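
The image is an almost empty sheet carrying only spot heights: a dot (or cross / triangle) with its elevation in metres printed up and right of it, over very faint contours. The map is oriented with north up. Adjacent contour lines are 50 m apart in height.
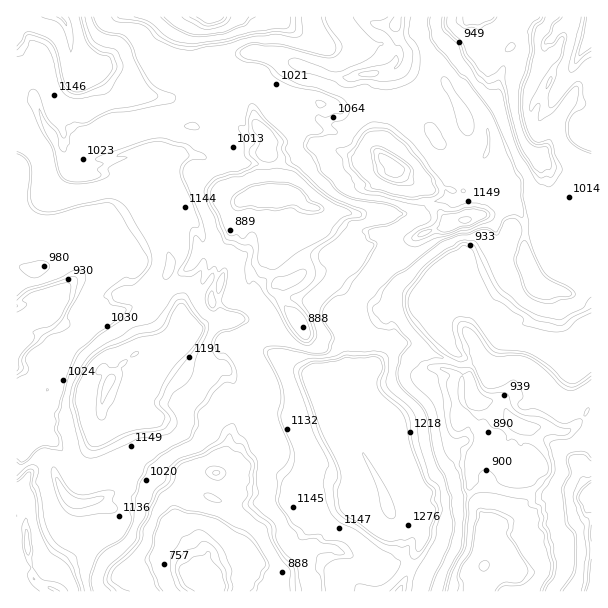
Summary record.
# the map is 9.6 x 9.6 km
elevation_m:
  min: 630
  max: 1410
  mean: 1050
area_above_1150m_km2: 16.3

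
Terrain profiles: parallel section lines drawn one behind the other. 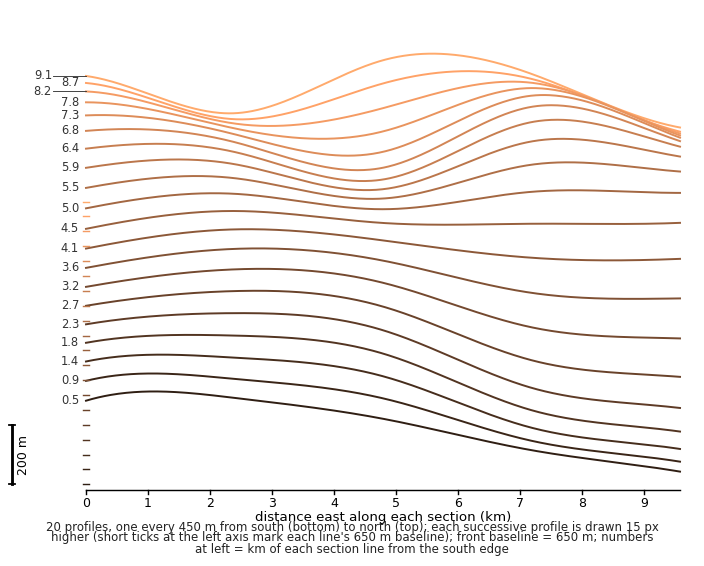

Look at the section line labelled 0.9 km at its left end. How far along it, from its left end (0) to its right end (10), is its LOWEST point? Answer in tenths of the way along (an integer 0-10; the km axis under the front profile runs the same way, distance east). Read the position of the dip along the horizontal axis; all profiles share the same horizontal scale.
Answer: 10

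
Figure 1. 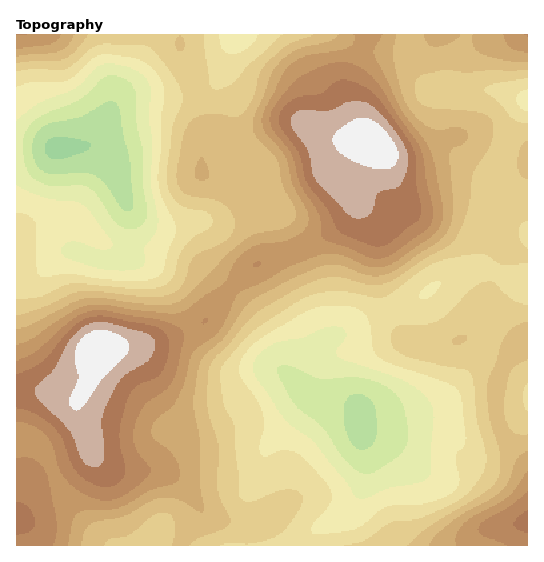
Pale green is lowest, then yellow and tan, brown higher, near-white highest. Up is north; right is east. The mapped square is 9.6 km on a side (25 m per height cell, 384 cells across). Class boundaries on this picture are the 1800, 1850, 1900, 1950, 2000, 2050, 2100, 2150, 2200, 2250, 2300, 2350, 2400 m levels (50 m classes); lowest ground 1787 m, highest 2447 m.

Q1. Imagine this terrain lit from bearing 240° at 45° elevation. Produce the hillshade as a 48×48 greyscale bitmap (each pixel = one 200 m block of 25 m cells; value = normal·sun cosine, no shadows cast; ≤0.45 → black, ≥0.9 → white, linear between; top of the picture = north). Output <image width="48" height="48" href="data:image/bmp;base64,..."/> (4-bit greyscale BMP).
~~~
<image width="48" height="48" href="data:image/bmp;base64,Qk32BAAAAAAAAHYAAAAoAAAAMAAAADAAAAABAAQAAAAAAIAEAAATCwAAEwsAABAAAAAAAAAAAAAAABEREQAiIiIAMzMzAERERABVVVUAZmZmAHd3dwCIiIgAmZmZAKqqqgC7u7sAzMzMAN3d3QDu7u4A////AJh2VWeZmJmZmJmqmZiIh3eIiImZmqu7u4h1VWiZmImqqZmZmId3d3eJmIiZmruqqodlVompmImruYd4iId3d3iZh3eIiJmZmXZmeKupiIq7qGVniId3d3iJh2d3d3d4mXdmiruph4q6llVniId3dmd4h3d3iIiImYd3m8uod4mYdVZmeIh3ZVV4h3iImqmaqod4vcuYd4h2ZWZmeIh2VUVoiIiau6qru4d5zcl2ZmdmZWZVeJh2VEVoiZmru6q8uoeL3bhlVWZmZmVWeIh1REV4mZqrqqvMqYis3adVRWZ3ZlVWeIdlREaJqqq7qazLl5rN7JZVVWeIZVVmd3ZVVVeKqqq6qs3Jdrze24ZlVXiHZEVndlVVZmeaqqu6q824ZszdyoZmZniHVEZ3ZUVnd3iauru6q8y3Zbu7qYdmZ4h2VFZ2REV4h3iru7u6q8ynZqqqqYdmeIh1RFZlNFeJmImrzMu7u8ynZomZqph3eJhlREVURWiZqaq8zMy7u8yod4iaqqmHiIdUNEVVVomqqqu8zMy7u7upiIiau6mIiHZURVZlZ5qqqqq8zMu7qqqpmYiau6mHd2VFZ2ZWeJqqmZq7y7qqqZmaqoiaqphlVURFiHVWeJmZmZq7upmJmYiZmniJmHUyIiNGiHVWeIiJmaq7qYd4iIiJmHeIh1MQESJHmXVWeIiJmqu7qHd4mYiIh3d3dlIREiRXmXZmeIiJmqu7mHeJmZiHd3d4dkIRI0V5mYd4iIiJqru7mHiJmZiHd3eIdTIiNFeaqZmZmIiJmrzLmHiJmpmIiHd3ZERFZ4m7qZq6mIiZmrzLmHeJqqmZmWZmZmeIiavLqZqqmIiZms3cl2Z5qqmZmWZneJmYmau7mImZh3iZq83bl2d4iZmZmHZniZmHeJq6mImZdniavMzKmHd3d4mZiHd4iZhlaKu7mZqpd3iazMupiIdlVniYiHd4iIZEabzLqrupiIm83cuZiIdTNXiYiHd3d2Q0i93cu8upiave7cqYiIZCNWiJmWZmZlRGnO7tu7qYmb3v7bmIiHUyNWeJmWVVZlRXve7tuqmJmr7/7KiJmXQjRWeJmlRFZlVpve7cuYiJms7+2piaqFMjRneJqjNFd2eKvd3cqYiIis/+yZmrp0IjVneJqiNHiIiavd3cqYiIm+/9uqu6hSAUaIeJqjNYmZmrzd3cqYeJvf/sqqupYgAViId4mUV5qpqrzd3LqHeK3v/bmaqWMAA2iHZ3iGaJqpmrzN3LmHeL3u25iJh1EABHd2ZmZXeJmZmrzMy6mHeKzcuXeIhjAAJXdmZVRIiJmIiavMy6mHeKvLl2eIdSAARnd3ZlVZmZmHeavMzLmIiKvLmHiYdSADZ4iIh3eJqqmHebzN3Ll3iavLqYmXZDIkeJmZmZqqq7l2ebzd3Lh3iaq6qYiHVENGiZqqqru6u7l2iszMzKdmeJmZmHdmZVVXmqqqq7u6qpdmiru7u5ZVZ4mZh2ZniHZoqqmqq7zKqoZniqqquoZVV4mYdmZ5qoZoq6mZq8zA=="/>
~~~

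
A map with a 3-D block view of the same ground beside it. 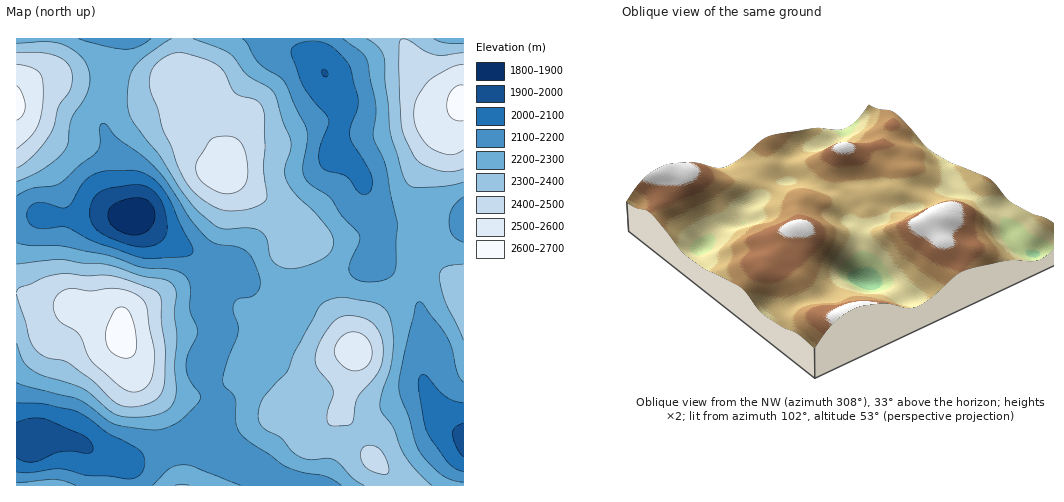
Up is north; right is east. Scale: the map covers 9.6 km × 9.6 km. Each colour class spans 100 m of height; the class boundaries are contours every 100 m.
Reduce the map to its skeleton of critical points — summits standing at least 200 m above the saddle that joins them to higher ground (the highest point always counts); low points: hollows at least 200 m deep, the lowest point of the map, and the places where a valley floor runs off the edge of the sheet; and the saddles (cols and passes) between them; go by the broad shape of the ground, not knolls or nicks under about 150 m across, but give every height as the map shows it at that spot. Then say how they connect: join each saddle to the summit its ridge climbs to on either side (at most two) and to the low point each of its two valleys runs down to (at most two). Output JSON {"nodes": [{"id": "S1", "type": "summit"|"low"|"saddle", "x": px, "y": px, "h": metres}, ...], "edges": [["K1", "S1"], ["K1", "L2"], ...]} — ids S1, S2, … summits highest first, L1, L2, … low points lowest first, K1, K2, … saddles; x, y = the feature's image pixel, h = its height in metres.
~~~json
{"nodes": [
{"id": "S1", "type": "summit", "x": 122, "y": 334, "h": 2629},
{"id": "S2", "type": "summit", "x": 462, "y": 105, "h": 2623},
{"id": "S3", "type": "summit", "x": 17, "y": 106, "h": 2622},
{"id": "S4", "type": "summit", "x": 227, "y": 170, "h": 2574},
{"id": "S5", "type": "summit", "x": 354, "y": 350, "h": 2561},
{"id": "L1", "type": "low", "x": 133, "y": 217, "h": 1819},
{"id": "L2", "type": "low", "x": 33, "y": 441, "h": 1917},
{"id": "L3", "type": "low", "x": 463, "y": 440, "h": 1961},
{"id": "L4", "type": "low", "x": 325, "y": 74, "h": 1998},
{"id": "K1", "type": "saddle", "x": 358, "y": 436, "h": 2386},
{"id": "K2", "type": "saddle", "x": 319, "y": 281, "h": 2251},
{"id": "K3", "type": "saddle", "x": 106, "y": 95, "h": 2245},
{"id": "K4", "type": "saddle", "x": 405, "y": 284, "h": 2223},
{"id": "K5", "type": "saddle", "x": 213, "y": 392, "h": 2189}],
"edges": [["K1", "S5"], ["K1", "L2"], ["K1", "L3"], ["K2", "S4"], ["K2", "S5"], ["K2", "L1"], ["K2", "L4"], ["K3", "S3"], ["K3", "S4"], ["K3", "L1"], ["K4", "S5"], ["K4", "L3"], ["K4", "L4"], ["K5", "S1"], ["K5", "S2"], ["K5", "L1"], ["K5", "L2"]]}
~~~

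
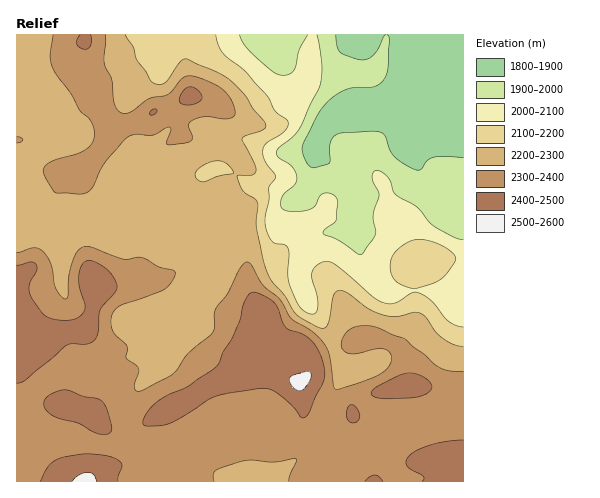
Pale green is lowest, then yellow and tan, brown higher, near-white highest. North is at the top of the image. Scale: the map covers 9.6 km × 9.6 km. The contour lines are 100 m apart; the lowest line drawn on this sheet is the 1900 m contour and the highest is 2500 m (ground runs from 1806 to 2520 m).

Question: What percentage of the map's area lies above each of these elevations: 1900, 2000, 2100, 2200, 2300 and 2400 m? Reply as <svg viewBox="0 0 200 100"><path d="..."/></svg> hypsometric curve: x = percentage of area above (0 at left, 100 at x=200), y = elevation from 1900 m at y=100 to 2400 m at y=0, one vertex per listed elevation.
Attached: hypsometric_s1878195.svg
<svg viewBox="0 0 200 100"><path d="M186 100l-17-20-18-20-14-20-54-20-60-20"/></svg>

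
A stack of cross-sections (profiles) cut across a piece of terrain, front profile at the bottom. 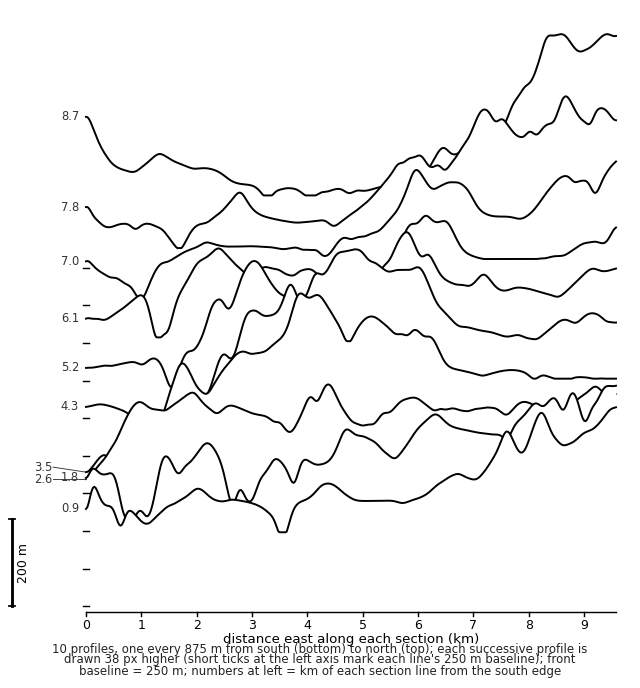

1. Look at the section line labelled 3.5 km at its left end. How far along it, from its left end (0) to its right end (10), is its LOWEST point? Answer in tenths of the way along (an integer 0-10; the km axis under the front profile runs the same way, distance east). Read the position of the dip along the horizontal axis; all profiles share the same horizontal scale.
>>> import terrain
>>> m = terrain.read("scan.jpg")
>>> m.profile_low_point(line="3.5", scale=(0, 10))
0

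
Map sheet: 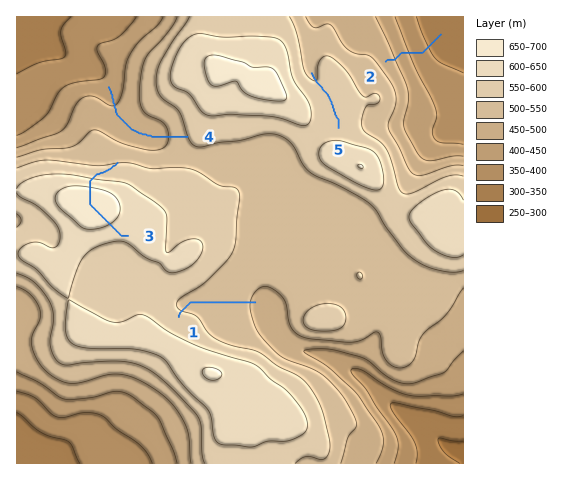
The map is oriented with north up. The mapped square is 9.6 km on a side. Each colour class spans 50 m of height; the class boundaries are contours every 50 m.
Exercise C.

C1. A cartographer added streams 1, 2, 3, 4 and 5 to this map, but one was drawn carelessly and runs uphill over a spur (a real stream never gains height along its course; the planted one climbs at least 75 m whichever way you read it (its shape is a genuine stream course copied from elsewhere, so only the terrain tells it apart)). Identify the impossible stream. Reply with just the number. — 3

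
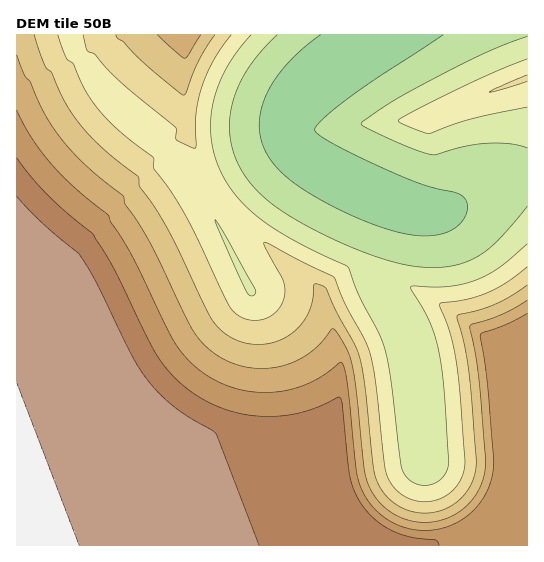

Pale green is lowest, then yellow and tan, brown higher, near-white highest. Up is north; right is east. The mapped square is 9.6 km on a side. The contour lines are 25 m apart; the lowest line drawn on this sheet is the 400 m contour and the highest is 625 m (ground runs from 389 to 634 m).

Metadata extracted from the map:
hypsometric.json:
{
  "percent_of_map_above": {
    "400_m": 92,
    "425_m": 82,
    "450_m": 71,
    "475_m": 59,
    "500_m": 50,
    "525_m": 42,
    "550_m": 36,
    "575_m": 27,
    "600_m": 18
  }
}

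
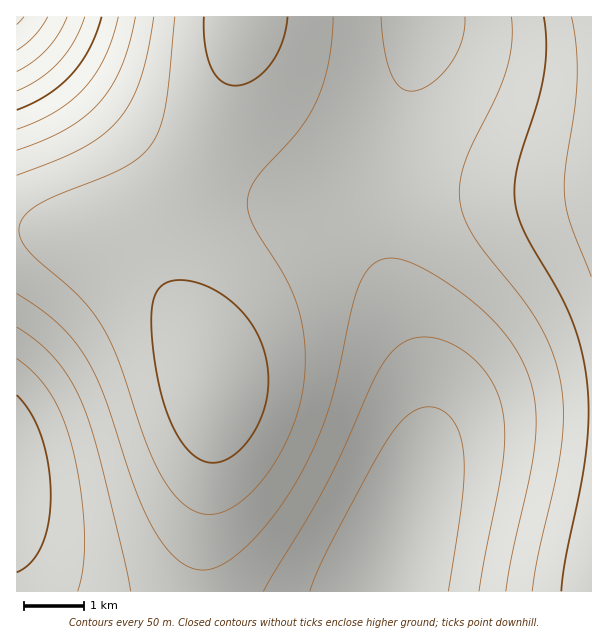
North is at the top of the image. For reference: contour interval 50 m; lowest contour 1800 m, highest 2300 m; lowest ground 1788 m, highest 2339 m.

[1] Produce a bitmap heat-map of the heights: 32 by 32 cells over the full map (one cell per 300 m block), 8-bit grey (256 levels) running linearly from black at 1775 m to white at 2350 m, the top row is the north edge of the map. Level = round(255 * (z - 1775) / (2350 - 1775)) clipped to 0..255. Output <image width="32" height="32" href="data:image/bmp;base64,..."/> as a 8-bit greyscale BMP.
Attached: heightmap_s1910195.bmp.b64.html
<image width="32" height="32" href="data:image/bmp;base64,Qk02CAAAAAAAADYEAAAoAAAAIAAAACAAAAABAAgAAAAAAAAEAAATCwAAEwsAAAABAAAAAAAAAAAAAAEBAQACAgIAAwMDAAQEBAAFBQUABgYGAAcHBwAICAgACQkJAAoKCgALCwsADAwMAA0NDQAODg4ADw8PABAQEAAREREAEhISABMTEwAUFBQAFRUVABYWFgAXFxcAGBgYABkZGQAaGhoAGxsbABwcHAAdHR0AHh4eAB8fHwAgICAAISEhACIiIgAjIyMAJCQkACUlJQAmJiYAJycnACgoKAApKSkAKioqACsrKwAsLCwALS0tAC4uLgAvLy8AMDAwADExMQAyMjIAMzMzADQ0NAA1NTUANjY2ADc3NwA4ODgAOTk5ADo6OgA7OzsAPDw8AD09PQA+Pj4APz8/AEBAQABBQUEAQkJCAENDQwBEREQARUVFAEZGRgBHR0cASEhIAElJSQBKSkoAS0tLAExMTABNTU0ATk5OAE9PTwBQUFAAUVFRAFJSUgBTU1MAVFRUAFVVVQBWVlYAV1dXAFhYWABZWVkAWlpaAFtbWwBcXFwAXV1dAF5eXgBfX18AYGBgAGFhYQBiYmIAY2NjAGRkZABlZWUAZmZmAGdnZwBoaGgAaWlpAGpqagBra2sAbGxsAG1tbQBubm4Ab29vAHBwcABxcXEAcnJyAHNzcwB0dHQAdXV1AHZ2dgB3d3cAeHh4AHl5eQB6enoAe3t7AHx8fAB9fX0Afn5+AH9/fwCAgIAAgYGBAIKCggCDg4MAhISEAIWFhQCGhoYAh4eHAIiIiACJiYkAioqKAIuLiwCMjIwAjY2NAI6OjgCPj48AkJCQAJGRkQCSkpIAk5OTAJSUlACVlZUAlpaWAJeXlwCYmJgAmZmZAJqamgCbm5sAnJycAJ2dnQCenp4An5+fAKCgoAChoaEAoqKiAKOjowCkpKQApaWlAKampgCnp6cAqKioAKmpqQCqqqoAq6urAKysrACtra0Arq6uAK+vrwCwsLAAsbGxALKysgCzs7MAtLS0ALW1tQC2trYAt7e3ALi4uAC5ubkAurq6ALu7uwC8vLwAvb29AL6+vgC/v78AwMDAAMHBwQDCwsIAw8PDAMTExADFxcUAxsbGAMfHxwDIyMgAycnJAMrKygDLy8sAzMzMAM3NzQDOzs4Az8/PANDQ0ADR0dEA0tLSANPT0wDU1NQA1dXVANbW1gDX19cA2NjYANnZ2QDa2toA29vbANzc3ADd3d0A3t7eAN/f3wDg4OAA4eHhAOLi4gDj4+MA5OTkAOXl5QDm5uYA5+fnAOjo6ADp6ekA6urqAOvr6wDs7OwA7e3tAO7u7gDv7+8A8PDwAPHx8QDy8vIA8/PzAPT09AD19fUA9vb2APf39wD4+PgA+fn5APr6+gD7+/sA/Pz8AP39/QD+/v4A////AGhscnqCipKZnqKioJuUjIN6cmtmZGZrdH+Mm6q5x9XgY2hveIGLlJyip6imoZqRh351bWdlZmpyfYqYp7bF099fZW13gYyXoKitr62ooZeNg3lwamZmanF7h5Wks8LR3Vtia3eDj5qlrbO2tbCon5SJfnVtaGdqcHmFkqGwv87bWGBrd4SSn6q0u769uLCmm4+EeXFraWtweIOPnay7ythWX2t4h5aksLrCxsXAuK6jlop/dW9rbHB3gY2aqbjH1lVfbHuKmqm2wcnNzcjAtqqdkIR6cm5ucXeAi5emtMTTVmFvfo6errzH0NTUz8i9saSWin93cnByd3+JlaOywdFZZXKCk6Ozwc3W2trWzsO3qpyQhHt1c3R5gImUobC/z15peIeYqLjG0trf39vTyLyvopWJgHp3eHuBipWhr77OZXB+jp6uvcrV3uLi3tbMwLOmmY6Ffnt8f4SMlqKvvs5ueYaVpLPBztjf4+Pf187Ctqmdk4qEgYCDiJCZpbLAz3mDkJ2ruMXQ2d/j4t7XzcO3rKGXj4mGhomOlZ6ptcPRhY+aprK9yNLZ3uDf29XMwrito5qTjoyNj5SbpK66xtSRmqSuuMLL0tjc3dzY0crBt66lnpiUkpOWm6KqtL/L2J2lrba+xs3S19nZ19PNxr62rqehnJmYmp2jqbG7xdDcqK+2vcPJztLU1tXTzsnDvLWuqKOgnp6gpKqxuMHL1eCyuL3Dx8vO0dLS0M7Kxb+5s66ppqOjpKersbe/yNHa5Lm+w8fKzM7Pz87MycXBvLeyrqqopqeorLG3vsXO1t/ovcLFyMvMzc3My8jFwb25tbGtq6mpqqywtrzDy9Pb4+y9wsXHycrLysnIxcK/u7e0sK6sq6usr7S5wMfO1t7m7rm9wcTGx8jIx8bDwb66t7OwrqysrK6xtrvCydHZ4ejwsLW5vb/Cw8TFxMPBvru4tbKvraytrrG2vMLJ0dnh6fGkqa6zt7u/wcPExMLAvbq3s7Cura2usbW6wcjQ2ODp8ZSaoKets7m+wcTFxcPBvbm2sq+trK2vs7i/xs7W3+fwgYmRmqKrs7rAxcfIx8XBvbi0sK2rq62wtbvDy9Pc5u9tdoCLl6Kttr/FyszLycXBu7axraqpqq2yuL/H0Nrk7lljb32LmaazvsbMz9DOysS+uLKtqaeoqq60u8TN1+LtRVFfbn+QoK+8x8/T1NLOyMG6s62opaWnq7C4wMrV4e0xP09hdIeaq7vI0dbY1tHLxLu0rKejoqSorbW+yNTg7SAvQVVqf5SoucjT2drZ1M3FvbSspqKgoqWrs7zH0+HvEiI1SmF4j6S4x9Pa3NvWz8e9tKyloZ+gpKqyvMfU4vE="/>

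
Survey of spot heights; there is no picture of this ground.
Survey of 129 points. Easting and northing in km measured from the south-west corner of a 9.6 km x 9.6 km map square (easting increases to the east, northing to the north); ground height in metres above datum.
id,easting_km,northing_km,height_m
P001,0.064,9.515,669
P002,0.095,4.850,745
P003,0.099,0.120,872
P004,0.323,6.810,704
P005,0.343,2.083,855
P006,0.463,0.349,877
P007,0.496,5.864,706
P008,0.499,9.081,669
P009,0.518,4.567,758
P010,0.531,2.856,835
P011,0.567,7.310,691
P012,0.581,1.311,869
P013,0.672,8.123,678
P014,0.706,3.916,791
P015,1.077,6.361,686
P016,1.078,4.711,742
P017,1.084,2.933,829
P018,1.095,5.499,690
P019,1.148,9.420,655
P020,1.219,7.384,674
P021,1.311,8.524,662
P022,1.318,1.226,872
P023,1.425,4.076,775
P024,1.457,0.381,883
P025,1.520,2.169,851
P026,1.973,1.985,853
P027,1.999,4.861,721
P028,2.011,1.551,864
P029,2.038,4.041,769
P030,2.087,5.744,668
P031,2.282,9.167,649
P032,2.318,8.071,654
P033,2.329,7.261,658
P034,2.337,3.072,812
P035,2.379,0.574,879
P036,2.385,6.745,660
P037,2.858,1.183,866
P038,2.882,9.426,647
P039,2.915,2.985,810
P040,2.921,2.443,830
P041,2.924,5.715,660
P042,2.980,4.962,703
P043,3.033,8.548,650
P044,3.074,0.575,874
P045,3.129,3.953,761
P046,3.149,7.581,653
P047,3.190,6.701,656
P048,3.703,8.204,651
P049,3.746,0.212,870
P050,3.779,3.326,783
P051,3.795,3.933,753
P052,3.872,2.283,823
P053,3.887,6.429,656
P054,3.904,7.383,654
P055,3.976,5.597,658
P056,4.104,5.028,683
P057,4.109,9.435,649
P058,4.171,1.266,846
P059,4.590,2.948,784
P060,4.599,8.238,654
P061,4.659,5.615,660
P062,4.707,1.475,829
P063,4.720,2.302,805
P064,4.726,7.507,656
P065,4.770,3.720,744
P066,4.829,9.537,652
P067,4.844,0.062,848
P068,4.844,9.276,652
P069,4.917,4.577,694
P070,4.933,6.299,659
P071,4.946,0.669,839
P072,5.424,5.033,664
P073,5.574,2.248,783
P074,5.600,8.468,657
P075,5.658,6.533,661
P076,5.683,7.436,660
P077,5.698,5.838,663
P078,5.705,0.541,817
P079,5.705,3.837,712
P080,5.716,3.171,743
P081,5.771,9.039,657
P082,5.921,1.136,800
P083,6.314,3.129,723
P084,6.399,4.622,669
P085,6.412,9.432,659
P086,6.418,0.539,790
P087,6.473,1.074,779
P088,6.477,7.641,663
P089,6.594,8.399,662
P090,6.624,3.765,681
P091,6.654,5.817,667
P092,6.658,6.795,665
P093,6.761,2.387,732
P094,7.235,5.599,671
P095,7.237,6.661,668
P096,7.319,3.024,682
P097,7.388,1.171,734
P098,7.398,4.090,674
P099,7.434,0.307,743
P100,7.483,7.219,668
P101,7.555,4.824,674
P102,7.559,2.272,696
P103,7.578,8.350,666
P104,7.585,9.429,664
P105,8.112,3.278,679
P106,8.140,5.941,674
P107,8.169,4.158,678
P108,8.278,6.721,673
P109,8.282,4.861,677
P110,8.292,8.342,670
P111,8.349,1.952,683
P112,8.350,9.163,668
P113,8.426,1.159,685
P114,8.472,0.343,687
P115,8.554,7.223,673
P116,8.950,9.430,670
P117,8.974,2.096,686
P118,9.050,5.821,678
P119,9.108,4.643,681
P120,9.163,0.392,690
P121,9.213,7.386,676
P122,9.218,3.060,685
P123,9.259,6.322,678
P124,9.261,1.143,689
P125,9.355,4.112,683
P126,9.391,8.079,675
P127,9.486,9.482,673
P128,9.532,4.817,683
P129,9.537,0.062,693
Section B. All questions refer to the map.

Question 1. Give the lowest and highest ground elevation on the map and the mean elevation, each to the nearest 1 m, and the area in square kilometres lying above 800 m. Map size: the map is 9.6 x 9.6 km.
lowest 646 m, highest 885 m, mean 720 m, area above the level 18.1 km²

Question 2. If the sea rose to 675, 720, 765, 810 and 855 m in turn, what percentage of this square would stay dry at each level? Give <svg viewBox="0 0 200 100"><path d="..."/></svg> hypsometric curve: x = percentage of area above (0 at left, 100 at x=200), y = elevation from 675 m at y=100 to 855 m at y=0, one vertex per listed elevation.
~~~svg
<svg viewBox="0 0 200 100"><path d="M118 100l-48-25-17-25-18-25-19-25"/></svg>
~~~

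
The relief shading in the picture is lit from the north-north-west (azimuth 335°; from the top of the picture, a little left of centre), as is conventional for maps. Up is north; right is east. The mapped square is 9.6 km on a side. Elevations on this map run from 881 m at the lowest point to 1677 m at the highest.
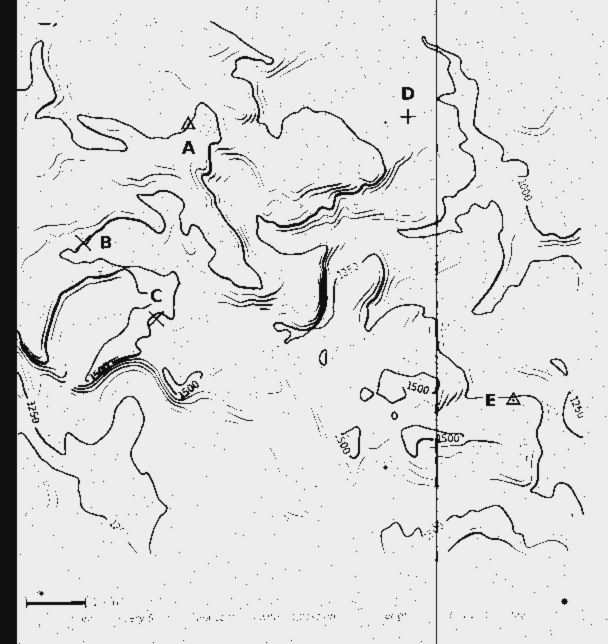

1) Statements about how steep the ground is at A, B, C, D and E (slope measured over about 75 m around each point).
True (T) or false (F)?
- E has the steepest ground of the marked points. F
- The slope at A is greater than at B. T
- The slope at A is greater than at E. T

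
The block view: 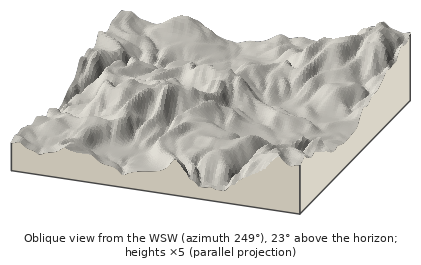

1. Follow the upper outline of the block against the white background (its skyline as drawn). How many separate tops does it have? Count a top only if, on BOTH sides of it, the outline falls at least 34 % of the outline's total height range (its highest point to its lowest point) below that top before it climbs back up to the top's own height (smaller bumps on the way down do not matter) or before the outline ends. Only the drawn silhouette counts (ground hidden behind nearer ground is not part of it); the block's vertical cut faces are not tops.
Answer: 0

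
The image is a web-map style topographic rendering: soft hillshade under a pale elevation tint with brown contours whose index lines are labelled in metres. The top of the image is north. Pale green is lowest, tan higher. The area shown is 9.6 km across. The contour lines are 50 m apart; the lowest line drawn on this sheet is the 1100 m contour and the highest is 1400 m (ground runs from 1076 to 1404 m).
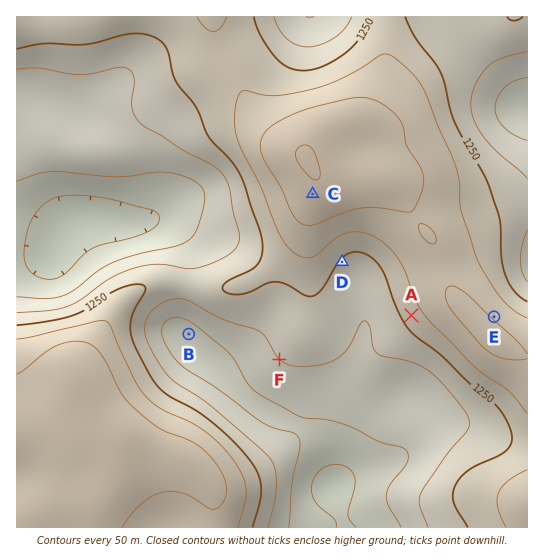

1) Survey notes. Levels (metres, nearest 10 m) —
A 1270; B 1130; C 1390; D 1240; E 1350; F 1200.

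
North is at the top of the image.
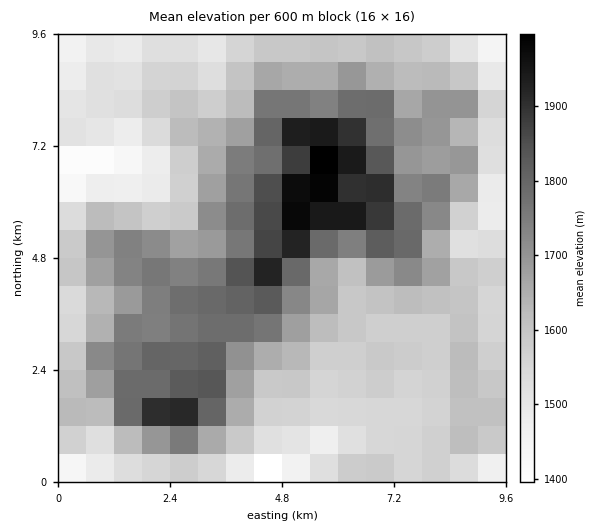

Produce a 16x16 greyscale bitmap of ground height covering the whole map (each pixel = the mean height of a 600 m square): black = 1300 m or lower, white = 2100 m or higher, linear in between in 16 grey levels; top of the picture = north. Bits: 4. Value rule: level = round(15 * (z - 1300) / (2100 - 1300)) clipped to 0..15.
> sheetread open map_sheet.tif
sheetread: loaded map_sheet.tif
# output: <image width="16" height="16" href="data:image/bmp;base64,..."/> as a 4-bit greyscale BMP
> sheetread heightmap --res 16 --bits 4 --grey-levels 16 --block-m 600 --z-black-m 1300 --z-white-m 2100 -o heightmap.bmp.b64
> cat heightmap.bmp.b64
<image width="16" height="16" href="data:image/bmp;base64,Qk32AAAAAAAAAHYAAAAoAAAAEAAAABAAAAABAAQAAAAAAIAAAAATCwAAEwsAABAAAAAAAAAAAAAAABEREQAiIiIAMzMzAERERABVVVUAZmZmAHd3dwCIiIgAmZmZAKqqqgC7u7sAzMzMAN3d3QDu7u4A////ADNFVTI0VVVDVGeXVENFVWVmm8l1VVVVZmeZqnVVVVVlWJmah2VVVWVWiJmZdlVVZVZ4mZqHVmZlZ4mJrJdnh1VXiHebyYqXREZlWJvcy5hTIzNXmt27iHMiI1eJvcp3dEQ0ZnnMuYdkREVlaZiZd3U0RVRnd3ZmVDRERFVWVmVD"/>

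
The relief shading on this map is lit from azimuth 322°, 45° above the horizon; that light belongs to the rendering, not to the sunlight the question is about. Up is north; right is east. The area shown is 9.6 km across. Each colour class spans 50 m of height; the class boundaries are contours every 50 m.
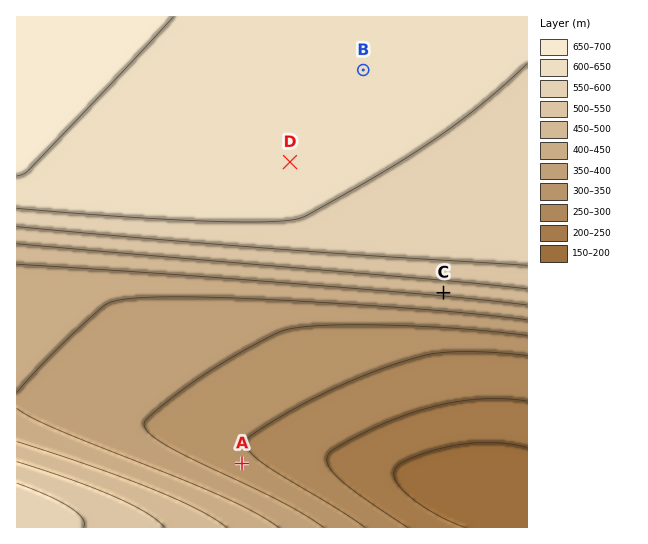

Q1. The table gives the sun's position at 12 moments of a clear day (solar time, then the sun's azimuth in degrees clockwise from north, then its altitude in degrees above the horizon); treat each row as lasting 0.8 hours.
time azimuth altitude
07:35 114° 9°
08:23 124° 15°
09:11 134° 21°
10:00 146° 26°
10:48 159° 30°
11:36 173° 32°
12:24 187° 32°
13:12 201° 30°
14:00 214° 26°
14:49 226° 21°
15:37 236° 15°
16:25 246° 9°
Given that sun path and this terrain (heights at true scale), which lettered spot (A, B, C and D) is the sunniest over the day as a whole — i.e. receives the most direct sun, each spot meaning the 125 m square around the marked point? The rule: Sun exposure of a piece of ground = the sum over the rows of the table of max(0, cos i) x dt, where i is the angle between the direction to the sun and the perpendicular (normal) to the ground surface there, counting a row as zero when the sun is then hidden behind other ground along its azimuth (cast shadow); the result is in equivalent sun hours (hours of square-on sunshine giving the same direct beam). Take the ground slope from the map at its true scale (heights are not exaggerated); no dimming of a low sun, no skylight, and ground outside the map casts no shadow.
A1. C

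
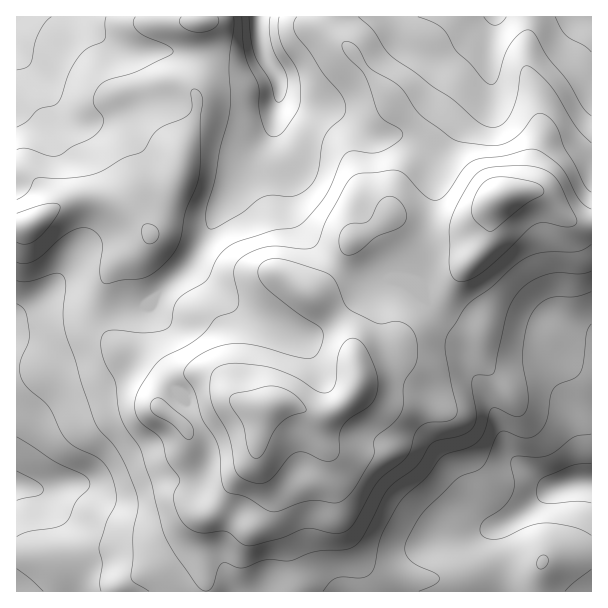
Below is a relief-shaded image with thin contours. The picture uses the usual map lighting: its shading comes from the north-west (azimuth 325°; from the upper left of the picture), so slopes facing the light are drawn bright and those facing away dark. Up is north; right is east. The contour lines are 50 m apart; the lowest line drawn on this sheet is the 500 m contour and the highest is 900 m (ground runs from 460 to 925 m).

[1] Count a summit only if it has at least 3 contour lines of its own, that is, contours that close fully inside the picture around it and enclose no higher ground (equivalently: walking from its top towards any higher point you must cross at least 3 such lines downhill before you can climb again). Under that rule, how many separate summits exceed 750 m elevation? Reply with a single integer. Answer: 1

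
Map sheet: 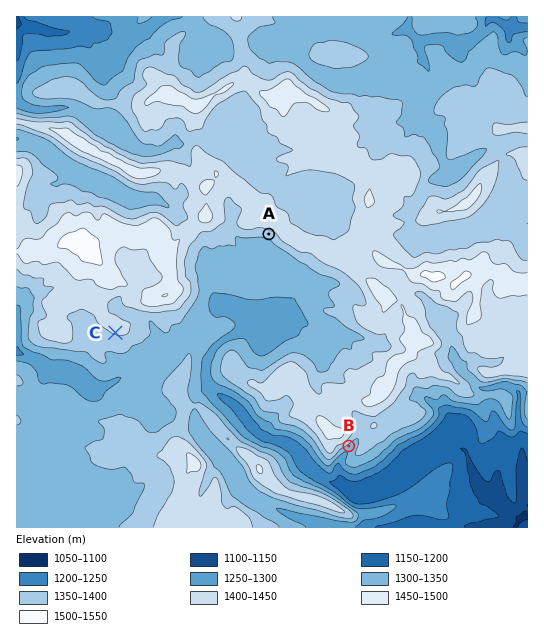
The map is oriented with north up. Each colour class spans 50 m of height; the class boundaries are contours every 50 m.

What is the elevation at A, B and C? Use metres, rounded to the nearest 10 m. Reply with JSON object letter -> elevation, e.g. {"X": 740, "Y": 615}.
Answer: {"A": 1370, "B": 1330, "C": 1400}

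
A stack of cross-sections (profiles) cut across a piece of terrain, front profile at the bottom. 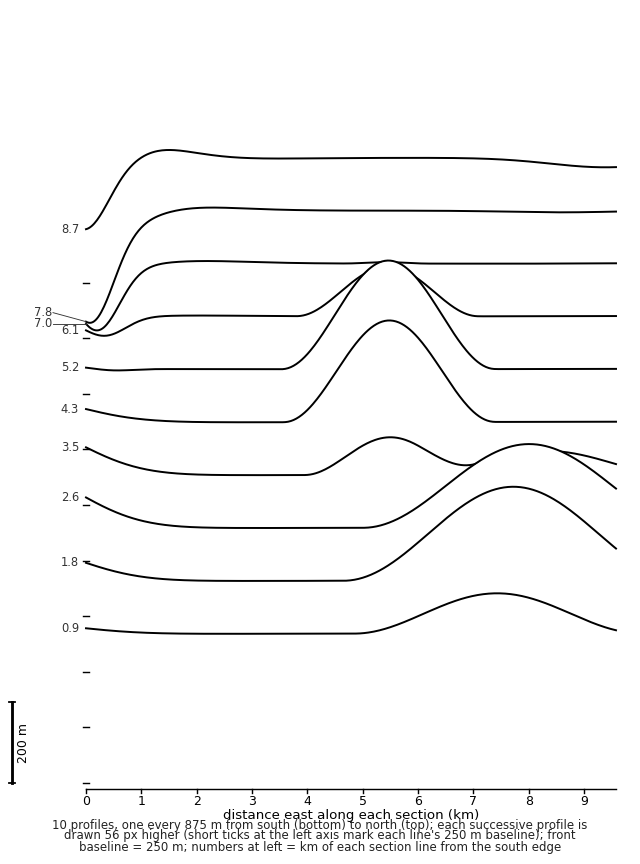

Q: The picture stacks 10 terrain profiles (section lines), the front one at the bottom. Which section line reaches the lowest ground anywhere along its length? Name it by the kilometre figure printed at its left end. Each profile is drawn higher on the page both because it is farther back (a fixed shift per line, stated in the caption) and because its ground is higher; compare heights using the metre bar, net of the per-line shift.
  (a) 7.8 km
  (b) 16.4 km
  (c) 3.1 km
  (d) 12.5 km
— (a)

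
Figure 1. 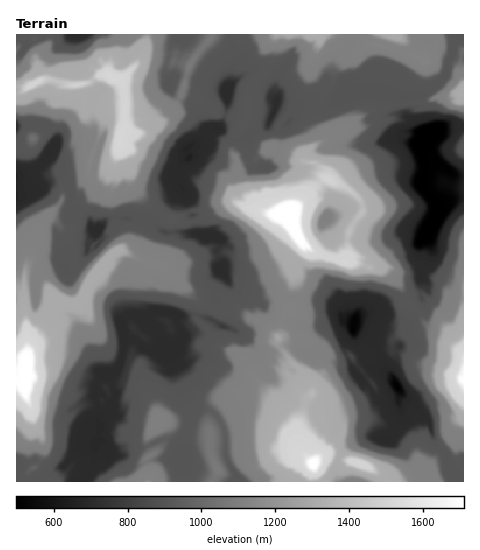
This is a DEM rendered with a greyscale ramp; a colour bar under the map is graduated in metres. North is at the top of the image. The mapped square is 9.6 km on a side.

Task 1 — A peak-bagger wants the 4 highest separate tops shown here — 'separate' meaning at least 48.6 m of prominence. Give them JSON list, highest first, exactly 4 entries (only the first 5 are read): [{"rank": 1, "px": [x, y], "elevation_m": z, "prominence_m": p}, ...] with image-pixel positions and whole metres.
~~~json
[{"rank": 1, "px": [291, 214], "elevation_m": 1711, "prominence_m": 1213}, {"rank": 2, "px": [314, 464], "elevation_m": 1707, "prominence_m": 599}, {"rank": 3, "px": [119, 140], "elevation_m": 1519, "prominence_m": 614}, {"rank": 4, "px": [361, 464], "elevation_m": 1508, "prominence_m": 196}]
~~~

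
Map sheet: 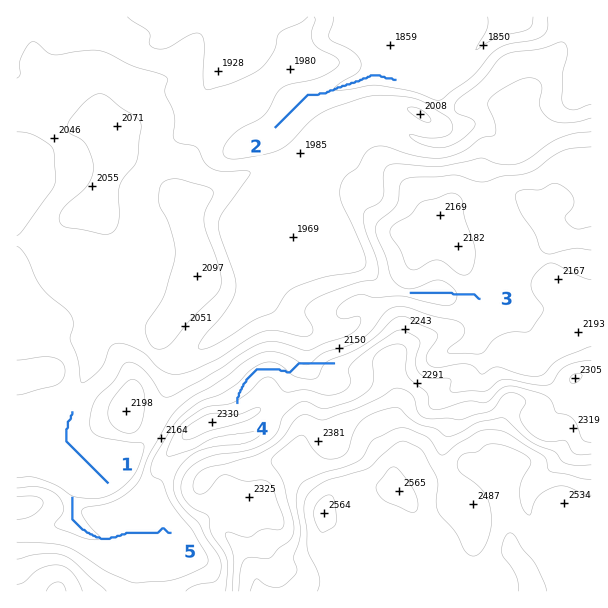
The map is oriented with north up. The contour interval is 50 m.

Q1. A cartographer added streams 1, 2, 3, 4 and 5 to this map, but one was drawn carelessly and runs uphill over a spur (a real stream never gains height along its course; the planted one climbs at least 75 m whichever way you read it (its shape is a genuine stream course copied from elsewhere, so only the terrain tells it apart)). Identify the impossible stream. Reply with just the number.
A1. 4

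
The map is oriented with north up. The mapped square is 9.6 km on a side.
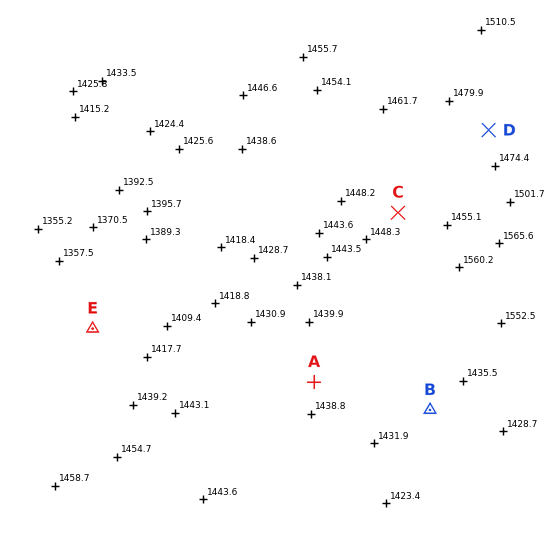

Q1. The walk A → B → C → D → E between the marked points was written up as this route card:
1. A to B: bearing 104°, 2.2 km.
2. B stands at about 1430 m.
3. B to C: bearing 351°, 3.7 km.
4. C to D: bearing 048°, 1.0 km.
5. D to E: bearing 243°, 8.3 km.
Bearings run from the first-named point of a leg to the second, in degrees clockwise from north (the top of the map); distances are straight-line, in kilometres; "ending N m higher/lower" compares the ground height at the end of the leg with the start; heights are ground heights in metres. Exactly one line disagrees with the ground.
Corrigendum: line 4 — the distance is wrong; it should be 2.3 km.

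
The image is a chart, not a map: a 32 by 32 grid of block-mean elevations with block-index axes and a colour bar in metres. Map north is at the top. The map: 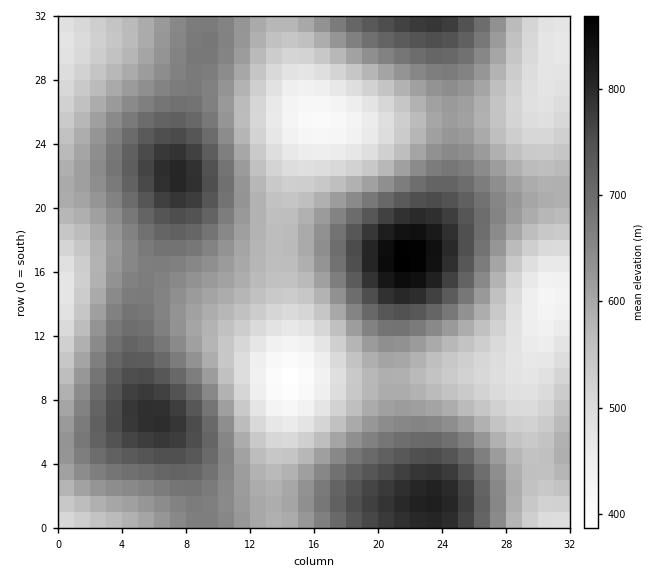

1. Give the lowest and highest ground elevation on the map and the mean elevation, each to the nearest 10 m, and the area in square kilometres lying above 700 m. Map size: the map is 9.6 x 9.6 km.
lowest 380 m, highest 870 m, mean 620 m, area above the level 19.3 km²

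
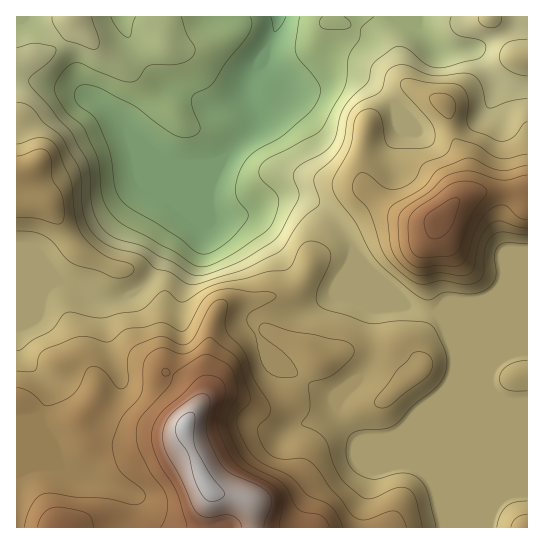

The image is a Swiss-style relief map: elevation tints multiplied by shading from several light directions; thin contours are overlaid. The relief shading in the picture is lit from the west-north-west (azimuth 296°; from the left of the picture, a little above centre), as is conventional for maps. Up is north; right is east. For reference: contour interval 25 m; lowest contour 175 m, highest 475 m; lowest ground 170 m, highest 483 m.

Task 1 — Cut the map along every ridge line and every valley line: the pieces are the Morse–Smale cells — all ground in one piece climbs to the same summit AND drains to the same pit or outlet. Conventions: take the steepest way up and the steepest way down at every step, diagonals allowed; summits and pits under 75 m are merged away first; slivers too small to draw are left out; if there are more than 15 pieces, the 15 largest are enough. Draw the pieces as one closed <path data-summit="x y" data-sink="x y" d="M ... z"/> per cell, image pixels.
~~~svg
<path data-summit="186 426" data-sink="278 17" d="M358 16l-342 1 1 511 511-1-1-215-90 1-22-4-9-4-9-12-22-17-19-21-11-24-6-9-16-14-21-11-16-1-12 3-27 14-17 4-17 2-2-4-2-26 7-20 13-18 22-21 5-9 0-6-7-13-2-12 2-11 12-20 3-1-3 5 3 6 15 14 16 1 8-3 12-8 13-16 25-23 4-9z"/><path data-summit="442 215" data-sink="278 17" d="M401 16l-42 0-6 18-25 23-13 16-20 11-16-1-15-14-3-10-12 20-2 11 2 12 7 13 0 6-5 9-22 21-13 18-7 20 2 26 2 4 17-2 17-4 27-14 12-3 16 1 21 11 16 14 6 9 11 24 19 21 20 15 11 14 9 4 22 4 90-1 1-225-10 0-20-7-21-27-6-4-13 3-20-1-23-28z"/><path data-summit="186 426" data-sink="278 17" d="M527 16l-126 1 14 6 23 28 20 1 13-3 6 4 21 27 20 7 9 0z"/>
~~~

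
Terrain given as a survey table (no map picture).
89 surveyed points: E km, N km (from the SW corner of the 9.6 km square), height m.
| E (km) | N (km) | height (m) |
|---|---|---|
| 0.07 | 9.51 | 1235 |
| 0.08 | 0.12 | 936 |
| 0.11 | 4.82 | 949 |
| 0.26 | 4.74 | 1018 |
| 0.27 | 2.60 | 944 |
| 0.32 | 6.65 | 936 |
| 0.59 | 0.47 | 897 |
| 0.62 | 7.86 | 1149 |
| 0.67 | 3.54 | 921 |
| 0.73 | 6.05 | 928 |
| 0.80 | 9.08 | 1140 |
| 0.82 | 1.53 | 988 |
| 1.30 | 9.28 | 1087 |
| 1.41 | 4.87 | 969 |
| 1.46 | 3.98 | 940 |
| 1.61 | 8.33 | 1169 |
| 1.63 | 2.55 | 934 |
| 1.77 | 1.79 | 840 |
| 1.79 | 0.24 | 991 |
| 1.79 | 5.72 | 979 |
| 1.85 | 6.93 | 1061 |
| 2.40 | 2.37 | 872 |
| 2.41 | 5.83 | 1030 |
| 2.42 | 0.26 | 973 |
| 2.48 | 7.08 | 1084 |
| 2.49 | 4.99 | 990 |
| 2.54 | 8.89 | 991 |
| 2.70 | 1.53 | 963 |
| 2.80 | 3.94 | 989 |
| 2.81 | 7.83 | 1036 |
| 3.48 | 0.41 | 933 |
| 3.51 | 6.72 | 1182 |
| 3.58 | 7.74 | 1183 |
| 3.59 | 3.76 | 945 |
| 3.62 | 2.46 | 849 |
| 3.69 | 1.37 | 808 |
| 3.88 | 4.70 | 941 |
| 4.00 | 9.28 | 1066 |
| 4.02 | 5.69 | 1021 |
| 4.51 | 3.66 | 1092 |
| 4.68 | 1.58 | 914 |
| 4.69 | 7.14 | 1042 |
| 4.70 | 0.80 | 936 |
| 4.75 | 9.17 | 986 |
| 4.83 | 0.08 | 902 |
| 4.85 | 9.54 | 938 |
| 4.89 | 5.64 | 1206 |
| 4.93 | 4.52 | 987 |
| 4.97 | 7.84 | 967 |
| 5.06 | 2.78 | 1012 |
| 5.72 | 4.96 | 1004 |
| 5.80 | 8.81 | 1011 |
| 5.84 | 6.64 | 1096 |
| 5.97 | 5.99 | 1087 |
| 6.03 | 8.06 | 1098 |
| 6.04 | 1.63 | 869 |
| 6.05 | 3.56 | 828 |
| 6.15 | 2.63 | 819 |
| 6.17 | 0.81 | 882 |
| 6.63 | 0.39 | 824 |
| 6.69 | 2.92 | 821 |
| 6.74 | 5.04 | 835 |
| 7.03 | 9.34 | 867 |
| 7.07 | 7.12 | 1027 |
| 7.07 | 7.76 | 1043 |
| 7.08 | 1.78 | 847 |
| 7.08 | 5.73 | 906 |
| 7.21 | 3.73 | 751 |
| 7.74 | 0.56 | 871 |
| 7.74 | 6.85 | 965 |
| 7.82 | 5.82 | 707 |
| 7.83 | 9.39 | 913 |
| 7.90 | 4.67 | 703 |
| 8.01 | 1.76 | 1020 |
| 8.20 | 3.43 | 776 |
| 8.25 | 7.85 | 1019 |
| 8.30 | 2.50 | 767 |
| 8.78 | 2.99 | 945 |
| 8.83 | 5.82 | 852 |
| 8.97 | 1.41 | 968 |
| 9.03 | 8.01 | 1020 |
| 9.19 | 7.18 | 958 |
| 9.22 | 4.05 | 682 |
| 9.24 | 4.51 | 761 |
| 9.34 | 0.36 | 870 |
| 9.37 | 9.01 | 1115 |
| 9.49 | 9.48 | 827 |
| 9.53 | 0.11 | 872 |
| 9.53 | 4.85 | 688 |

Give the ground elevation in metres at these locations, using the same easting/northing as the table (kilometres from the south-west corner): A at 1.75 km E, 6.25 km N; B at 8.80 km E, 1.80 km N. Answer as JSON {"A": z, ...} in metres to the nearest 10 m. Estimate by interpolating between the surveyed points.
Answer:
{"A": 1010, "B": 880}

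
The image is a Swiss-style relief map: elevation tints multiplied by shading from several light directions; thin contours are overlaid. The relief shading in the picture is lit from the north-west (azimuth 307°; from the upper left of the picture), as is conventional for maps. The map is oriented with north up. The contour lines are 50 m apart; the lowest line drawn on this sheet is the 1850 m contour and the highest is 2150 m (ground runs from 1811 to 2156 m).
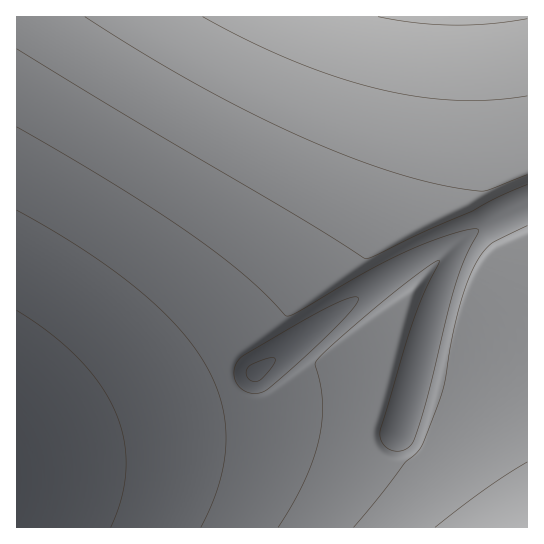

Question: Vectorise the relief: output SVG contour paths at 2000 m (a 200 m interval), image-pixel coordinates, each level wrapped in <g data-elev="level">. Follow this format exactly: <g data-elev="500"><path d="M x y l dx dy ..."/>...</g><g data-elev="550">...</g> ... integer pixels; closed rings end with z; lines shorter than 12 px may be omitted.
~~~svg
<g data-elev="2000"><path d="M527 226l-35 17-8 8-7 10-8 18-8 23-10 39-8 49-20 53-6 10-13 10-23 31-27 33"/><path d="M17 49l116 70 172 102 60 37 11-3 46-22 49-21 31-17 25-11"/></g>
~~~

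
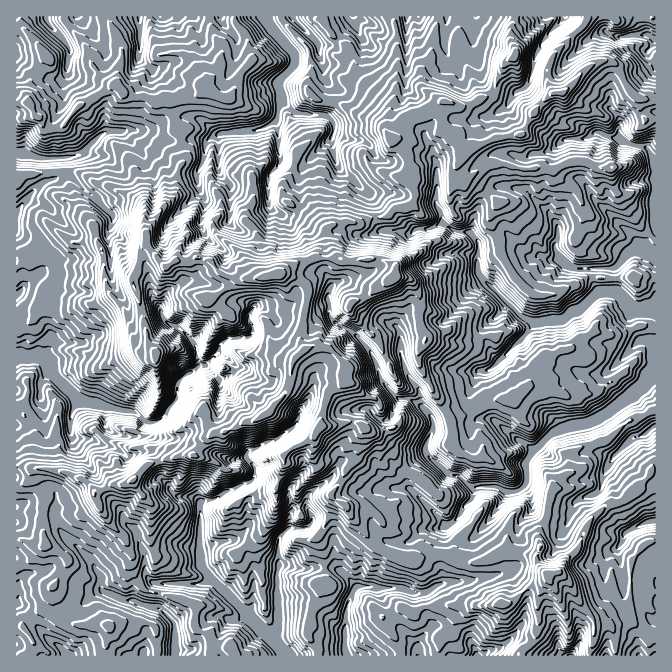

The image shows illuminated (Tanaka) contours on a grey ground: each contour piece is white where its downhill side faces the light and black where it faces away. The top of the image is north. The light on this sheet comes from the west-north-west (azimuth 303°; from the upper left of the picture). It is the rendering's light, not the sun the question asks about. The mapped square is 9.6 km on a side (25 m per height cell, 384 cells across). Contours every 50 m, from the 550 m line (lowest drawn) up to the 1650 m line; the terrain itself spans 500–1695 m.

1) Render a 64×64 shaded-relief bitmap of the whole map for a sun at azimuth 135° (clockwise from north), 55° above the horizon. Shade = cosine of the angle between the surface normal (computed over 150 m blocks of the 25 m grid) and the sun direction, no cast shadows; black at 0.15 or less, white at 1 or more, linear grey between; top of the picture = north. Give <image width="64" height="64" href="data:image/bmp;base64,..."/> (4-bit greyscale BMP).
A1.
<image width="64" height="64" href="data:image/bmp;base64,Qk12CAAAAAAAAHYAAAAoAAAAQAAAAEAAAAABAAQAAAAAAAAIAAATCwAAEwsAABAAAAAAAAAAAAAAABEREQAiIiIAMzMzAERERABVVVUAZmZmAHd3dwCIiIgAmZmZAKqqqgC7u7sAzMzMAN3d3QDu7u4A////AKzL/Km+/uzuqIqrt3raid7rq6veyd7v2mF///tM/e/bnN3Ly73u7e6Jqpmpi5eM7dmKvN7Jzu682Ez/3an+79zd3MzMve7t3ojKlYrMhXzu6Gm93uut/aveiP/e2e7u3LzMzLqqu6mdedzKm82UbO/oac3d7bzduc/o3t7szd7derzMuYd4msqr3dzbzqVr7/hZmru8zLuq3/vd3uy8zN14rd3LibzMurmrq8vNtmrf+zZlZ3eJh3ac/M3v67vM3Zic7d28zN3Jh3i6vO6mec7vmKmbyWZ2Q0aave/MzMzcqZne3trO7u3cqqrN7qRnq8/czMvf26qXZkWN/azMvN3cur7tyb7u7/7Ki+7utnis3MvLze/tzd3KYzW6vMu83Lzdvd27vu3u3ceL7v/Yi97cu7vN3tzLzd2Xgzvtyprdqs7L3Lu+7d3etli+/8ir7su7zKm7q7mJvKfKOP7sdr26vMzMy83e7v65uYr/snruu73dy5lmu3aahqyEz+6zSIi83Mu83c3//rW9yc/oYY673d3uy4NNtHuGncV/7vsyiLzLuq/dvv/+xI3sju/ZS6ztzd7t/BboKrON2Ez///2pvbqX3uu+/t2xPO177+xpvd3M3c7fwK0hlU3rQ8///sq9yWjv277LzucAjHr/6Wrby7u8297lCHAUO+/FKd7/3d3JZ63N673/vPkRKP/tV93dzMy8qa133VAI7/5Teu6t7ailZnzu/e66veYD/s3oz/7u3Mlnzdyu5Ba97sNWrYm7qFVVML/s3Lq/7zG+7P++/u7shqyazO3UFIvd5UV5d3ZTNUZjGd3L3+64EY/t/93/7uuLmLze3OcDaa3sNFZ3iJZEVmYzRnrv7u0QCe7/7f//7dh728y73jE3nP+iI4mquYd1djAlZa3u3OoAPf/s3//++DvKu6vu5RE1r/xSmqvKWZZFIABoeb7czeQC7/3O3v7tSduqza7+pkIU7/y7qtskRDNsAAS6Zozu7zCt25nYzc563d3K3u/+7HEr/9yZzVR4mUnSAJtjRW7u0I7dzPtZupzM7s3u/t3v+zJqvKmczLu6Ze4AGVI2Ve/nbv/uqr243cq8zN7u3v//1jOtyZy7uqqF/TAGYTV0f/177/pu36vd2oirzd3czf/+lazJuJzKqXjs4AGyJHds/pnPybrurc3bZGmszMzMvf/raMuHecuXa+3uIFhkWYz+ua26vbrd7u7XJYrN3d7qr/6Zu4dmeGRs7e72F2d4iu7bqYy7yO////+hR7zd3v6p7t3biIZTJHnO7N1gI3mGvtyWfszF3/////oTabzd3/q93u2qqFITiWZuXutQCIeJqHfK3dWe7+7e/6IjNr3e7t3e/rq8kxKqV7mJzOgnl6qVna29x6vN7si+2EMhKt297rzdu7ulNLmcebq+7UmovaqZ/u653cnO63e+3KQCq6mbq8upq6ZWyuWazd3uWam+ym7//tvdyovdicze7oBKvLtpu4Z3eHjdxmi97v7Ku77oKP/u7uzMl4jJe+7/+knN3nirmHRHaN/KeIre7c3dzuw1jO7v7N3aepeczN//3Lrv26undWU47c7amqvM3u/s76h3nv2r3uy6ecupZ77dq+7dy6hkdRTbru27qIh4ve7t3cp5yZvO3biru6mIvdtWm8zMunWGEYpp3LllZTMlnNzKmXNZ3bzelszM28rO/raKu8y6lpgQXER2Q4VFVCEkeHURIgPO7u6mze7uqe/+7LyKupqapyA8cWlFVUZ1UzNniGMkUhbLzajN7v6I7v/u3GiqqXrIECzSKnh0eHZlRXq97c3tuFzrjN3u7qfO/u7tV5qXiqsQGOsWlaZ7h3dVZ5u97/7uyu6c7u7uuL7e7f1mmpeHm0AkzpSDqFu4modmZmZ63vzb/6ru7u7Kzd7f7ch5mIipczM86XaIS8h7l3d3d1WN3Zv/2bzd7czd7e/t/oeJm5mFRTbLh4pbyFmHiHiqmZzvie/9vN3d3d7e7N3u2pmJmHdmZ7uHaXzYKpiZeqmqve6I3v7u3d3u3N7+3WeIdmZniYh43pd1ed4HuKmHmZms3pfd7u3d3e7bvv7sVpmXRGeZqYiu2HNWnmXbiYWZqazep97t3MmXerp2aay7ve7XaJmpmZzYczRqg863VHiK3e66vf/u79pDNEM1v7mt7v52eImqzeyEMzdyfepGZmvd3bzLze7v7uqGaKvNya3///y6qZrN7/7cllJFvWV2es3cu8uYic7////upt687K7//d3My83u3d7+c1aMZmVYrO3M3Ll2bf//7e/WrpzNiO/93czd7t3e7/64vLqIhkdorN3e7rU4/+7v/rreq7ulfe3ey8zd3d7tvMV73aiHWIV4mXnO6iGO7/7tm814qqZXrNy4iavNvOzMs1uqqYh4lmZWZVv/oRe///2rmGnNt3d4qZh4mazK3v/CKqmamHiXh3iYVu/3J0f//duXad/oepe6e5iJmtu///gHqZqYeKeLuqlznv0bkn/+26pnrtlquc14y5mJzJzu3VeYm5doqIzLuoIu3gjnFayZmmepqlm6zZWbqYi8mpicmKermGioe8u7lBbNQN5iNEeqiYeoiarMpXh5mZu6eLm6qKmoaahqy7uVJpzgHelWmc3KeZmZm7ulZniZiriLm6qcuJiKuVjKu5Y3q9oB7+7/7smIq4isqqdVZop7t5nIed25lozJRbq7lza8vjBP7e/s"/>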